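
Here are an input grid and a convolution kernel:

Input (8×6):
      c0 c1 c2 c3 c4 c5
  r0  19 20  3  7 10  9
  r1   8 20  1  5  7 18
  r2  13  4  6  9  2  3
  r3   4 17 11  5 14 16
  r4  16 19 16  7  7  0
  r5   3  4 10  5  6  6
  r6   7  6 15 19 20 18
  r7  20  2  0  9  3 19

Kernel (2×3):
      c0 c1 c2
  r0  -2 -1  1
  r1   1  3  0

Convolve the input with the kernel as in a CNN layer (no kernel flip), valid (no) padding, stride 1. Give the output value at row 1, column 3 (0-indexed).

16

The receptive field on the input at this output position is [5 7 18 / 9 2 3]. Elementwise product with the kernel and sum: 5·-2 + 7·-1 + 18·1 + 9·1 + 2·3.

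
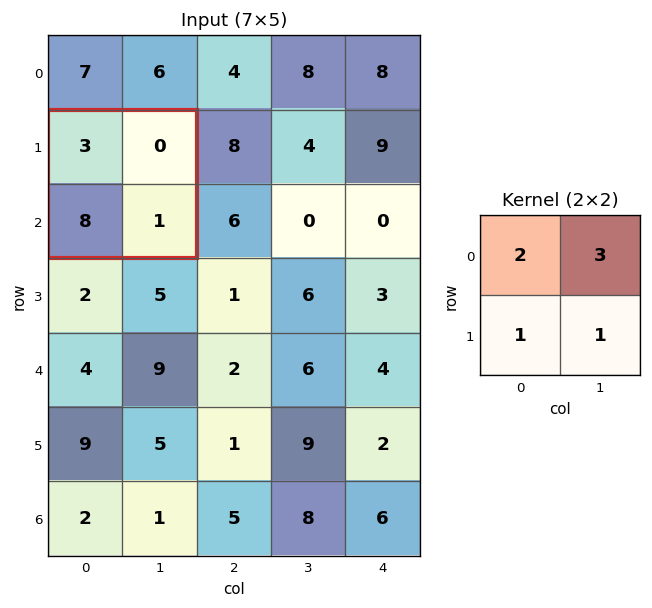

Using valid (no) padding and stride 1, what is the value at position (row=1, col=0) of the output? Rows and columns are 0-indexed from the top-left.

The receptive field on the input at this output position is [3 0 / 8 1]. Elementwise product with the kernel and sum: 3·2 + 0·3 + 8·1 + 1·1.

15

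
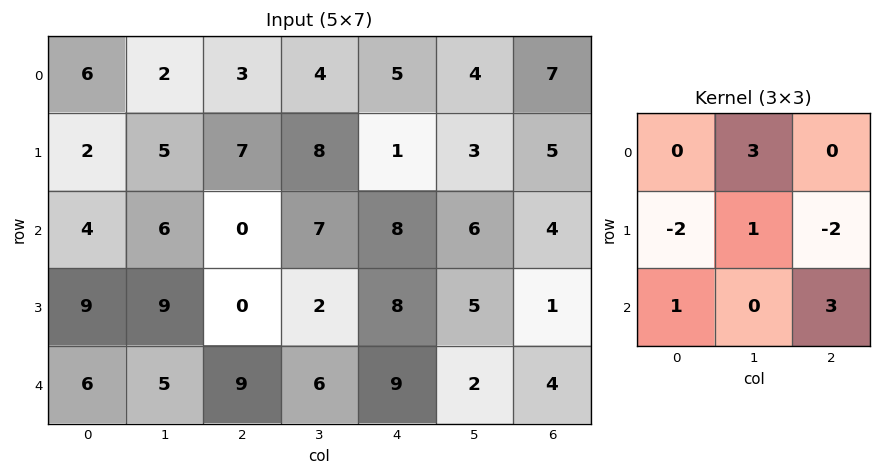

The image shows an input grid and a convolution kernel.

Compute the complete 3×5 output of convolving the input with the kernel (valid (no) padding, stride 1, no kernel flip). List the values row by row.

-3 17 28 19 23
22 10 39 2 2
42 1 43 30 26

Output[0,0]: The receptive field on the input at this output position is [6 2 3 / 2 5 7 / 4 6 0]. Elementwise product with the kernel and sum: 2·3 + 2·-2 + 5·1 + 7·-2 + 4·1 + 0·3.
Output[0,1]: The receptive field on the input at this output position is [2 3 4 / 5 7 8 / 6 0 7]. Elementwise product with the kernel and sum: 3·3 + 5·-2 + 7·1 + 8·-2 + 6·1 + 7·3.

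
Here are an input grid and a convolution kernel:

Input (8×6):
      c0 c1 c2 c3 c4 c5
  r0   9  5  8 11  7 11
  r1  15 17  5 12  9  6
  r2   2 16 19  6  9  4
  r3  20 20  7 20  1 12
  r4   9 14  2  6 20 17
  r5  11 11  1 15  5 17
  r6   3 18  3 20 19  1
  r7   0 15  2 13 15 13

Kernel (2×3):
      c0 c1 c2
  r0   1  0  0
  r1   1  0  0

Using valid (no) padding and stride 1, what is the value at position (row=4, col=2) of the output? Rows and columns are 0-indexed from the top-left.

3

The receptive field on the input at this output position is [2 6 20 / 1 15 5]. Elementwise product with the kernel and sum: 2·1 + 1·1.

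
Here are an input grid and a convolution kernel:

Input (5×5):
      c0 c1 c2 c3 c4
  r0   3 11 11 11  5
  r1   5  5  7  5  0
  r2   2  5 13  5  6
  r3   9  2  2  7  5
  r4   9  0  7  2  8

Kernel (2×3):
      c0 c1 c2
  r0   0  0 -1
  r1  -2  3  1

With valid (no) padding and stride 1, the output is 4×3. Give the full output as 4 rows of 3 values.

1 5 -4
17 29 -5
-23 4 16
-13 16 -5

Output[0,0]: The receptive field on the input at this output position is [3 11 11 / 5 5 7]. Elementwise product with the kernel and sum: 11·-1 + 5·-2 + 5·3 + 7·1.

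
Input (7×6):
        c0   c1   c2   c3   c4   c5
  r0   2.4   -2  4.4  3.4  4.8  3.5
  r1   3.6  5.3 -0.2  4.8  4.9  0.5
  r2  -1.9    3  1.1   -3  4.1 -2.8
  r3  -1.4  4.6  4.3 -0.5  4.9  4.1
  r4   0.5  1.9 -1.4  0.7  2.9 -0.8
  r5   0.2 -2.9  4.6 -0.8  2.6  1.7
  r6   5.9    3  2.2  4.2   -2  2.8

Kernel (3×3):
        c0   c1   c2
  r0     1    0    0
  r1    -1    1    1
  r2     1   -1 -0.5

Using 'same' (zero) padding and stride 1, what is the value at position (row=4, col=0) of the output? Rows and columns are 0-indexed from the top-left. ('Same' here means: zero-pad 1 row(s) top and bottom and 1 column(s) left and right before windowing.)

The receptive field on the zero-padded input at this output position is [0 -1.4 4.6 / 0 0.5 1.9 / 0 0.2 -2.9]. Elementwise product with the kernel and sum: 0·1 + 0·-1 + 0.5·1 + 1.9·1 + 0·1 + 0.2·-1 + -2.9·-0.5.

3.65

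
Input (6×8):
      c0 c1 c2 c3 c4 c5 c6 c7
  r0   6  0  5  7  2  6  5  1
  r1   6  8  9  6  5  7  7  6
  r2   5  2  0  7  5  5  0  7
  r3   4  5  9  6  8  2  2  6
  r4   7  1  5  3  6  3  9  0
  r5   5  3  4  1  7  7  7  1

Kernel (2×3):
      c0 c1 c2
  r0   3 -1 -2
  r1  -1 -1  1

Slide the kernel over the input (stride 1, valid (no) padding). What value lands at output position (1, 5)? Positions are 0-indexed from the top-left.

The receptive field on the input at this output position is [7 7 6 / 5 0 7]. Elementwise product with the kernel and sum: 7·3 + 7·-1 + 6·-2 + 5·-1 + 0·-1 + 7·1.

4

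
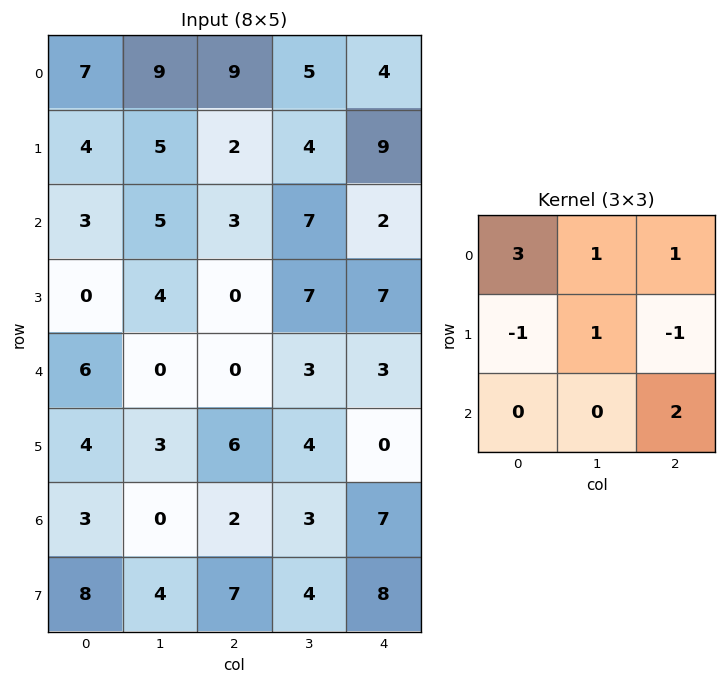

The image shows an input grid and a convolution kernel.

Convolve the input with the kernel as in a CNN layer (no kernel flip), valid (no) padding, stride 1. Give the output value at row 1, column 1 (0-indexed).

The receptive field on the input at this output position is [5 2 4 / 5 3 7 / 4 0 7]. Elementwise product with the kernel and sum: 5·3 + 2·1 + 4·1 + 5·-1 + 3·1 + 7·-1 + 7·2.

26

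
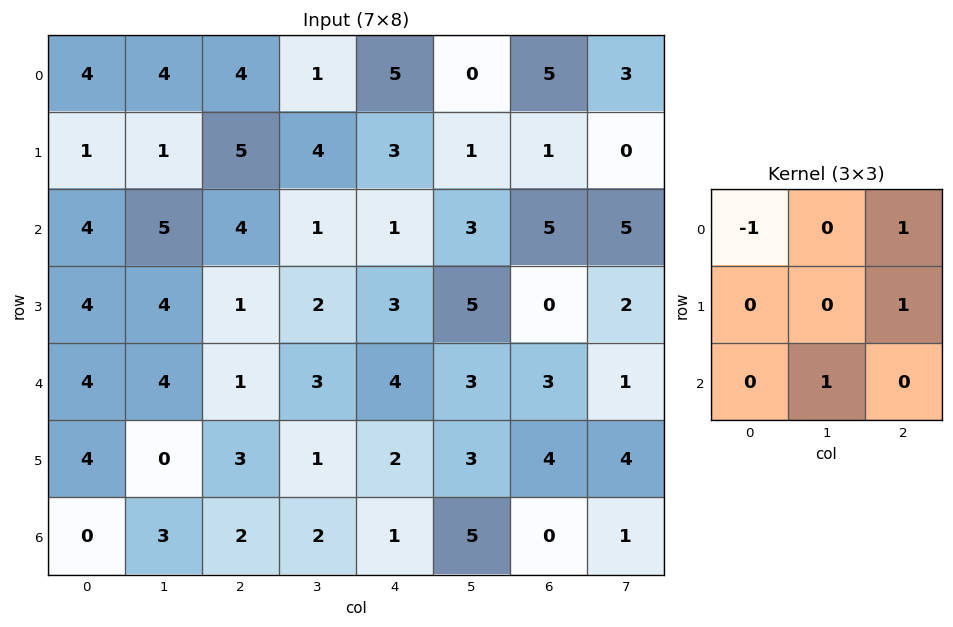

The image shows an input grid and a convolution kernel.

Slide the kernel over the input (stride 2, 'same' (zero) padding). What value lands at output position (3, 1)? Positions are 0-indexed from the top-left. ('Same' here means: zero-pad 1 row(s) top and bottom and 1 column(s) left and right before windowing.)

3

The receptive field on the zero-padded input at this output position is [0 3 1 / 3 2 2 / 0 0 0]. Elementwise product with the kernel and sum: 0·-1 + 1·1 + 2·1 + 0·1.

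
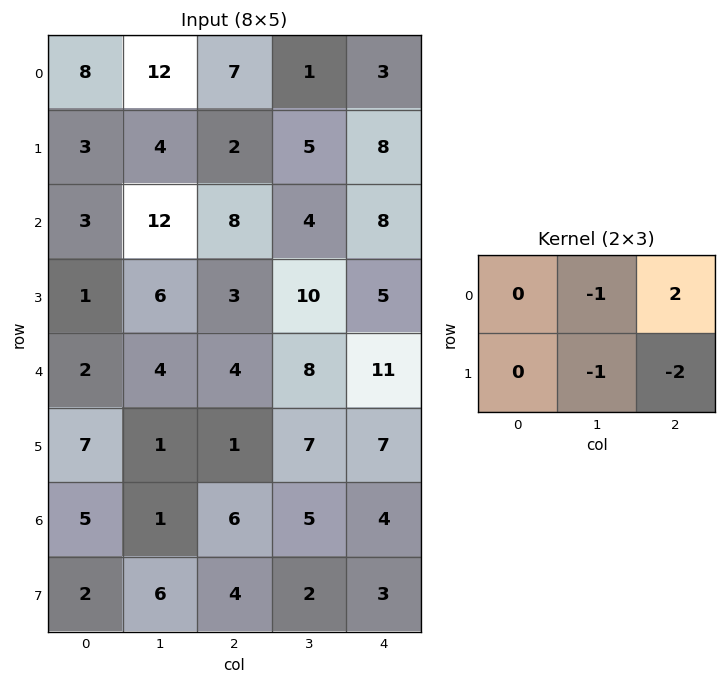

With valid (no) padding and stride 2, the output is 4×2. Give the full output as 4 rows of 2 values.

-6 -16
-8 -8
1 -7
-3 -5

Output[0,0]: The receptive field on the input at this output position is [8 12 7 / 3 4 2]. Elementwise product with the kernel and sum: 12·-1 + 7·2 + 4·-1 + 2·-2.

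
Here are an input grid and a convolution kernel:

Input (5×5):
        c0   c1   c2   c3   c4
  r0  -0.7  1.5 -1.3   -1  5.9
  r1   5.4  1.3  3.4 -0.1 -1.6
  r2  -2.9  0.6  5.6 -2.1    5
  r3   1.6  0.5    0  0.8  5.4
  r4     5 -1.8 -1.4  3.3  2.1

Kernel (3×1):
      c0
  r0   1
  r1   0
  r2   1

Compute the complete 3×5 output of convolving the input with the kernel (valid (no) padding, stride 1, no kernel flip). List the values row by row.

Output[0,0]: The receptive field on the input at this output position is [-0.7 / 5.4 / -2.9]. Elementwise product with the kernel and sum: -0.7·1 + -2.9·1.

-3.6 2.1 4.3 -3.1 10.9
7 1.8 3.4 0.7 3.8
2.1 -1.2 4.2 1.2 7.1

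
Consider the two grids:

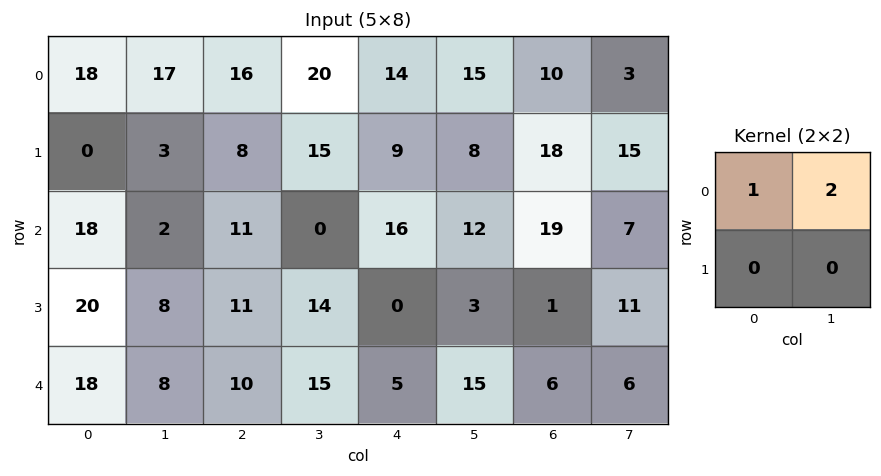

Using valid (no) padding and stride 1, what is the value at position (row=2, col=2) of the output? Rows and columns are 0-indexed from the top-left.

11

The receptive field on the input at this output position is [11 0 / 11 14]. Elementwise product with the kernel and sum: 11·1 + 0·2.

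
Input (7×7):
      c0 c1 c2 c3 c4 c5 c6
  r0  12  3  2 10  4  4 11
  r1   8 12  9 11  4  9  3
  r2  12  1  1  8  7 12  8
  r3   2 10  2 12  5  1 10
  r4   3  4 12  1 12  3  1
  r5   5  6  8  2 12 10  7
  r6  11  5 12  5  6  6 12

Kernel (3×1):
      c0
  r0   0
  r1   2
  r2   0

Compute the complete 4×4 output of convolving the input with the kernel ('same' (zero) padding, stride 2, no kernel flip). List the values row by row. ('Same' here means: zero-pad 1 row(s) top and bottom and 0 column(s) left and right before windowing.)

24 4 8 22
24 2 14 16
6 24 24 2
22 24 12 24

Output[0,0]: The receptive field on the zero-padded input at this output position is [0 / 12 / 8]. Elementwise product with the kernel and sum: 12·2.
Output[0,1]: The receptive field on the zero-padded input at this output position is [0 / 2 / 9]. Elementwise product with the kernel and sum: 2·2.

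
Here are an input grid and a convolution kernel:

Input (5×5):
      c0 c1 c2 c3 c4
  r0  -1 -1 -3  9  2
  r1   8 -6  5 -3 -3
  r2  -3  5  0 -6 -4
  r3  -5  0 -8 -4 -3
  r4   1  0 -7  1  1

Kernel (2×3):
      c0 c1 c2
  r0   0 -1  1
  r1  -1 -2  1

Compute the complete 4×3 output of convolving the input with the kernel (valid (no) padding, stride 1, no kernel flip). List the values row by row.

7 5 -9
4 -19 8
-8 6 15
-16 19 7

Output[0,0]: The receptive field on the input at this output position is [-1 -1 -3 / 8 -6 5]. Elementwise product with the kernel and sum: -1·-1 + -3·1 + 8·-1 + -6·-2 + 5·1.
Output[0,1]: The receptive field on the input at this output position is [-1 -3 9 / -6 5 -3]. Elementwise product with the kernel and sum: -3·-1 + 9·1 + -6·-1 + 5·-2 + -3·1.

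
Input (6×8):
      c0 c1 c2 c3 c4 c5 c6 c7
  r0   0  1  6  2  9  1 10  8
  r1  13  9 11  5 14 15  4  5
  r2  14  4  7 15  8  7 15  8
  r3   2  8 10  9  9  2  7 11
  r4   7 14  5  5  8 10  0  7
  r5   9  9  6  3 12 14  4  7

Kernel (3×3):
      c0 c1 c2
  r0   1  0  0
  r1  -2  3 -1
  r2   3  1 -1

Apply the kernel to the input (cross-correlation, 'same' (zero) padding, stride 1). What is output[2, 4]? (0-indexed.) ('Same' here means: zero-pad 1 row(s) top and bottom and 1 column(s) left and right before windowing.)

The receptive field on the zero-padded input at this output position is [5 14 15 / 15 8 7 / 9 9 2]. Elementwise product with the kernel and sum: 5·1 + 15·-2 + 8·3 + 7·-1 + 9·3 + 9·1 + 2·-1.

26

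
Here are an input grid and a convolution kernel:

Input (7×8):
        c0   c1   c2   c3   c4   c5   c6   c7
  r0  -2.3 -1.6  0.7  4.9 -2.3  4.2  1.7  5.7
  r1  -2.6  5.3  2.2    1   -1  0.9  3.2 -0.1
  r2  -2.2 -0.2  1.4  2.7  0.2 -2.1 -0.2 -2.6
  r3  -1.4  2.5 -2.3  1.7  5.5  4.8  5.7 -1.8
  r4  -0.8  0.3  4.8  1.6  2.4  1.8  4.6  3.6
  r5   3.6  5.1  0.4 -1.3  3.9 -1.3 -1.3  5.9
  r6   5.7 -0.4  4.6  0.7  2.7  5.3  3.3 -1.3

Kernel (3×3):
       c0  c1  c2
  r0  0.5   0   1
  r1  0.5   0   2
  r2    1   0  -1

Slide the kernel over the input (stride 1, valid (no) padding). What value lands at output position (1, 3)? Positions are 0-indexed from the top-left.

The receptive field on the input at this output position is [1 -1 0.9 / 2.7 0.2 -2.1 / 1.7 5.5 4.8]. Elementwise product with the kernel and sum: 1·0.5 + 0.9·1 + 2.7·0.5 + -2.1·2 + 1.7·1 + 4.8·-1.

-4.55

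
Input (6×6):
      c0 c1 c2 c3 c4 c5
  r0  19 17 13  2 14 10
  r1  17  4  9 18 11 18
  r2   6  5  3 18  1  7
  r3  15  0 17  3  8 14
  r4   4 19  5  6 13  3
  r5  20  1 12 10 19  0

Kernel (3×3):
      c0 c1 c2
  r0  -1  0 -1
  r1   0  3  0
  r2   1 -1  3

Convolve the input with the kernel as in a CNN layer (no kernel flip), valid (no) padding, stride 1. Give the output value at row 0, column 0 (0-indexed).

-10

The receptive field on the input at this output position is [19 17 13 / 17 4 9 / 6 5 3]. Elementwise product with the kernel and sum: 19·-1 + 13·-1 + 4·3 + 6·1 + 5·-1 + 3·3.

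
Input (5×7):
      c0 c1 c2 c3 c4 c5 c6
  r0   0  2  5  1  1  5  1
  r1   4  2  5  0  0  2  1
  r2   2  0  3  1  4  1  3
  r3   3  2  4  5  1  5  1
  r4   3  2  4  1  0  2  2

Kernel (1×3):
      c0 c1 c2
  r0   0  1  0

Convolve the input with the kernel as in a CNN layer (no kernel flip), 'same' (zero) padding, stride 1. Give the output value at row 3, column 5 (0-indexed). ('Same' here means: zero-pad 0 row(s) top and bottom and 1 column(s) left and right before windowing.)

The receptive field on the zero-padded input at this output position is [1 5 1]. Elementwise product with the kernel and sum: 5·1.

5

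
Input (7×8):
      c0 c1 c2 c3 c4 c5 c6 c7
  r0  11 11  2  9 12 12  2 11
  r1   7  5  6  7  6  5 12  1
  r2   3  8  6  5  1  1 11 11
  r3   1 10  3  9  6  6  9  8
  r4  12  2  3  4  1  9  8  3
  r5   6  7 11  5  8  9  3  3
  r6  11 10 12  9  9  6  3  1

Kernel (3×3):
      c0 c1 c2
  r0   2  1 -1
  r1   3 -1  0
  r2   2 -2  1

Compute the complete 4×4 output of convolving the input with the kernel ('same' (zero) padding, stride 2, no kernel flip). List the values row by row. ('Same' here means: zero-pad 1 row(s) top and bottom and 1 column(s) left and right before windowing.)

-20 36 22 21
7 50 41 15
-26 14 32 47
-12 38 27 33

Output[0,0]: The receptive field on the zero-padded input at this output position is [0 0 0 / 0 11 11 / 0 7 5]. Elementwise product with the kernel and sum: 0·2 + 0·1 + 0·-1 + 0·3 + 11·-1 + 0·2 + 7·-2 + 5·1.
Output[0,1]: The receptive field on the zero-padded input at this output position is [0 0 0 / 11 2 9 / 5 6 7]. Elementwise product with the kernel and sum: 0·2 + 0·1 + 0·-1 + 11·3 + 2·-1 + 5·2 + 6·-2 + 7·1.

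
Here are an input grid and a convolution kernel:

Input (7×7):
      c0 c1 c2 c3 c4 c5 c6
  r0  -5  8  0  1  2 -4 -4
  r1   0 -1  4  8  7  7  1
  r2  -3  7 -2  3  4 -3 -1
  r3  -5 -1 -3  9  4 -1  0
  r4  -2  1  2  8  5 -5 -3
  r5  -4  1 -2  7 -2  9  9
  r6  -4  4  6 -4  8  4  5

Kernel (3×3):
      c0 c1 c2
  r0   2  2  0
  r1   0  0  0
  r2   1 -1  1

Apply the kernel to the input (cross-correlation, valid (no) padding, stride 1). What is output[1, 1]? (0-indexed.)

17

The receptive field on the input at this output position is [-1 4 8 / 7 -2 3 / -1 -3 9]. Elementwise product with the kernel and sum: -1·2 + 4·2 + -1·1 + -3·-1 + 9·1.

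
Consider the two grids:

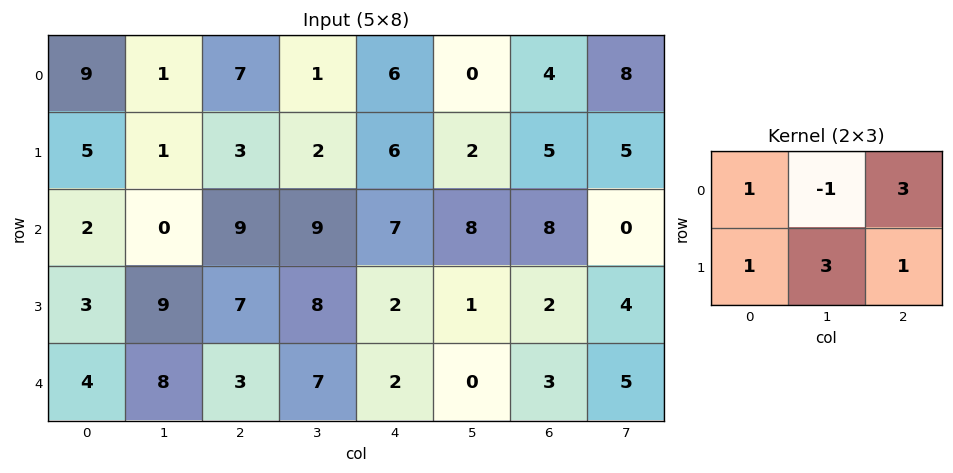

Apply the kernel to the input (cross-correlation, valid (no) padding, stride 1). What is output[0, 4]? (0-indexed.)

The receptive field on the input at this output position is [6 0 4 / 6 2 5]. Elementwise product with the kernel and sum: 6·1 + 0·-1 + 4·3 + 6·1 + 2·3 + 5·1.

35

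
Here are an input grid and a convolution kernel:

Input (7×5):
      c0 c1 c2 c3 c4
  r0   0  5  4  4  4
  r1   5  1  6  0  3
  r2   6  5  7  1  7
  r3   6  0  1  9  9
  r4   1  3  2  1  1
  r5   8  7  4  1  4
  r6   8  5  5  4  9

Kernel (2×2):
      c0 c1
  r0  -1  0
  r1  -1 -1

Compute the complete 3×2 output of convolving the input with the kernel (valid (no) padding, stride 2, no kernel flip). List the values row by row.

-6 -10
-12 -17
-16 -7

Output[0,0]: The receptive field on the input at this output position is [0 5 / 5 1]. Elementwise product with the kernel and sum: 0·-1 + 5·-1 + 1·-1.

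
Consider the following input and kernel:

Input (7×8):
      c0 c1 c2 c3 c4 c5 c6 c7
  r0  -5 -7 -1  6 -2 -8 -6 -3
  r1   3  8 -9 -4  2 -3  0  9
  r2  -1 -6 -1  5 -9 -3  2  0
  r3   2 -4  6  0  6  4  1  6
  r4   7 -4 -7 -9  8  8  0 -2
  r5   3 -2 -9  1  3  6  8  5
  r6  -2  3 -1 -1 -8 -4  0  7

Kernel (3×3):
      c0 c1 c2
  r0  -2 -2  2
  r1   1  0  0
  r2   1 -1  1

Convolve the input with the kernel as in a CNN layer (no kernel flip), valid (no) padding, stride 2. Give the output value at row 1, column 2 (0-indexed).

34

The receptive field on the input at this output position is [-9 -3 2 / 6 4 1 / 8 8 0]. Elementwise product with the kernel and sum: -9·-2 + -3·-2 + 2·2 + 6·1 + 8·1 + 8·-1 + 0·1.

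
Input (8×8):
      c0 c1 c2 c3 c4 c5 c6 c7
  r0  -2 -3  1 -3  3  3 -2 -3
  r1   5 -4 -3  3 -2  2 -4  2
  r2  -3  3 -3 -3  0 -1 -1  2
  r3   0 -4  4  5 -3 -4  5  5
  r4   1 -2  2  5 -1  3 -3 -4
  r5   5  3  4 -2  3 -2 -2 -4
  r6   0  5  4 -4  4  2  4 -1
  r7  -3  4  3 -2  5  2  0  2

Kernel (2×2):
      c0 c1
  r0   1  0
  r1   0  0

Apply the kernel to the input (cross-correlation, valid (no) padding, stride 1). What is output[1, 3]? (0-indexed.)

The receptive field on the input at this output position is [3 -2 / -3 0]. Elementwise product with the kernel and sum: 3·1.

3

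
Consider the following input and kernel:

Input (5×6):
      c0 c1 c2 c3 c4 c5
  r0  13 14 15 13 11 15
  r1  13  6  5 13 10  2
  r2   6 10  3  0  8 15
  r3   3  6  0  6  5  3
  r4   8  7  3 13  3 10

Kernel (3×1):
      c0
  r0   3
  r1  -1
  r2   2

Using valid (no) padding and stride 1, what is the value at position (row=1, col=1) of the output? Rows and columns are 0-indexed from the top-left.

20

The receptive field on the input at this output position is [6 / 10 / 6]. Elementwise product with the kernel and sum: 6·3 + 10·-1 + 6·2.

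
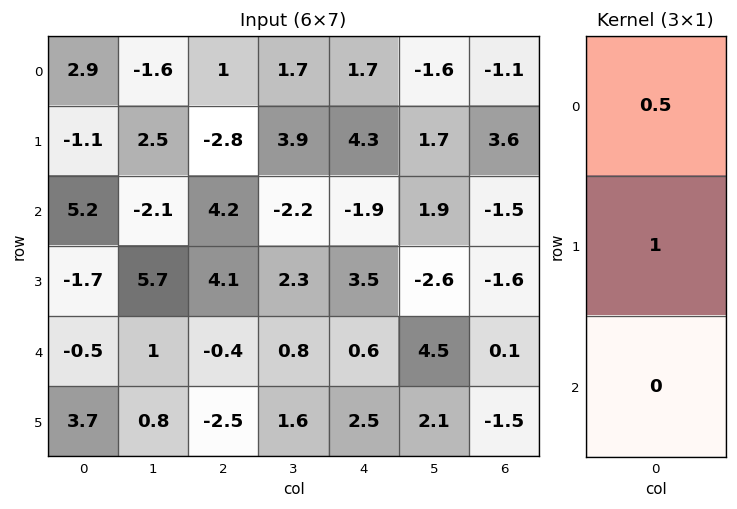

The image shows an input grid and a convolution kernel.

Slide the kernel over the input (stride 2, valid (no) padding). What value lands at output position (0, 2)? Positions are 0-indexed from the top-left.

The receptive field on the input at this output position is [1.7 / 4.3 / -1.9]. Elementwise product with the kernel and sum: 1.7·0.5 + 4.3·1.

5.15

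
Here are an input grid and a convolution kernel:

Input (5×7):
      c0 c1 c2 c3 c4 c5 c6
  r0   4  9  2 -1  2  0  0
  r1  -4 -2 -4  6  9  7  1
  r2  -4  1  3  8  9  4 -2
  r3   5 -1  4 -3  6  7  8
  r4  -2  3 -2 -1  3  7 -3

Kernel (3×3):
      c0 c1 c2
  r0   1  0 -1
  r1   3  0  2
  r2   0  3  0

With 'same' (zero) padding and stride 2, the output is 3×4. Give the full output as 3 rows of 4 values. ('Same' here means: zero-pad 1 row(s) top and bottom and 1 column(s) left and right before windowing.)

Output[0,0]: The receptive field on the zero-padded input at this output position is [0 0 0 / 0 4 9 / 0 -4 -2]. Elementwise product with the kernel and sum: 0·1 + 0·-1 + 0·3 + 9·2 + -4·3.

6 13 24 3
19 23 49 43
7 9 1 28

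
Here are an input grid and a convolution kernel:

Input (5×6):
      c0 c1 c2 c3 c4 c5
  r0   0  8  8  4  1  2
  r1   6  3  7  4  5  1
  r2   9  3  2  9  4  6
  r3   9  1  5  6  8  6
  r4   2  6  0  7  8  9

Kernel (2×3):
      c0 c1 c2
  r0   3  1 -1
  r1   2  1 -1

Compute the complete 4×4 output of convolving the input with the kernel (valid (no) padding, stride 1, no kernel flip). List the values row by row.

8 37 40 23
33 11 29 32
42 3 19 39
33 7 12 33

Output[0,0]: The receptive field on the input at this output position is [0 8 8 / 6 3 7]. Elementwise product with the kernel and sum: 0·3 + 8·1 + 8·-1 + 6·2 + 3·1 + 7·-1.
Output[0,1]: The receptive field on the input at this output position is [8 8 4 / 3 7 4]. Elementwise product with the kernel and sum: 8·3 + 8·1 + 4·-1 + 3·2 + 7·1 + 4·-1.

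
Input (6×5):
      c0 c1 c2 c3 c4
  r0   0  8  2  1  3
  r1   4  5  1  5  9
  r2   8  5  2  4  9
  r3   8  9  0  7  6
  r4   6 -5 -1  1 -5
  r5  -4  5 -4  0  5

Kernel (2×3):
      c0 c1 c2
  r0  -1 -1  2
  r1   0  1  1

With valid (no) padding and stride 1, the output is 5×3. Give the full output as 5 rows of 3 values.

Output[0,0]: The receptive field on the input at this output position is [0 8 2 / 4 5 1]. Elementwise product with the kernel and sum: 0·-1 + 8·-1 + 2·2 + 5·1 + 1·1.

2 -2 17
0 10 25
0 8 25
-23 5 1
-2 4 -5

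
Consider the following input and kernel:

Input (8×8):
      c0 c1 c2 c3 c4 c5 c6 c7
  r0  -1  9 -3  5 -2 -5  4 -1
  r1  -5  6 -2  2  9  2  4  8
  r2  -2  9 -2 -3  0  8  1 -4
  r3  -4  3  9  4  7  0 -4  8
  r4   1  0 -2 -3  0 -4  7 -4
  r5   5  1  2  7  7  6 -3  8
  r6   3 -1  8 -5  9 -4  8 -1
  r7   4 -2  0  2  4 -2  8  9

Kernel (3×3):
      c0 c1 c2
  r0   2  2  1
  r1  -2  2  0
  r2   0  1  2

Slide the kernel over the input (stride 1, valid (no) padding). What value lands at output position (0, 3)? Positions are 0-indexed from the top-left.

The receptive field on the input at this output position is [5 -2 -5 / 2 9 2 / -3 0 8]. Elementwise product with the kernel and sum: 5·2 + -2·2 + -5·1 + 2·-2 + 9·2 + 0·1 + 8·2.

31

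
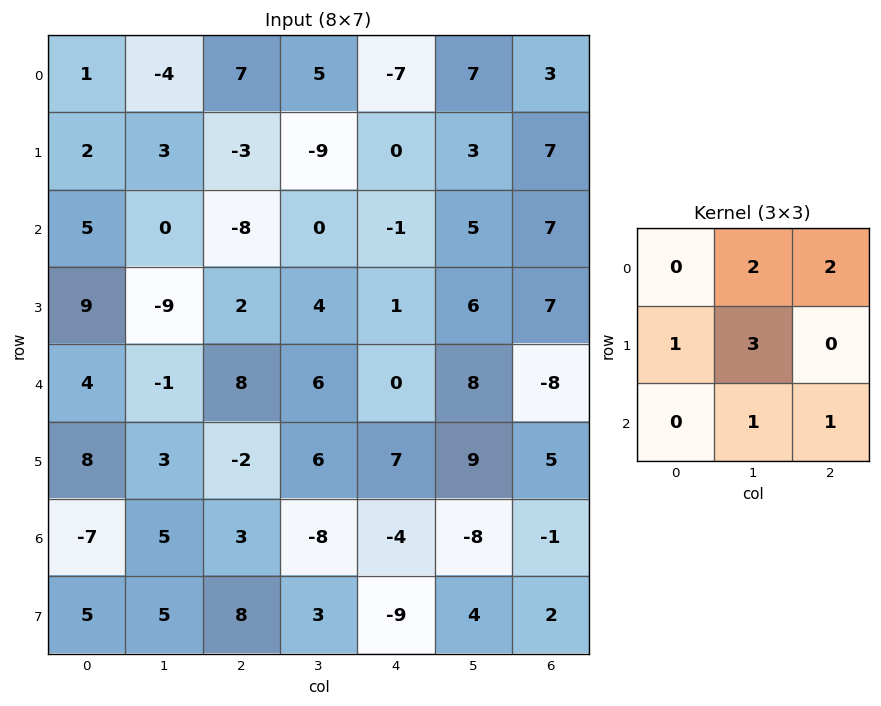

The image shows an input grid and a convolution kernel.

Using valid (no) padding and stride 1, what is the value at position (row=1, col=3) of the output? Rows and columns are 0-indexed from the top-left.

10

The receptive field on the input at this output position is [-9 0 3 / 0 -1 5 / 4 1 6]. Elementwise product with the kernel and sum: 0·2 + 3·2 + 0·1 + -1·3 + 1·1 + 6·1.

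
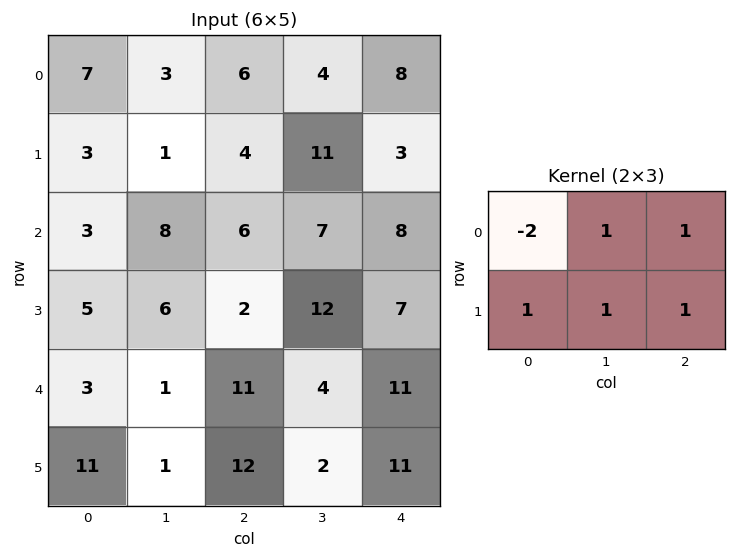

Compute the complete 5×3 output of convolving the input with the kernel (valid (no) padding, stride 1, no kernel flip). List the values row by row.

Output[0,0]: The receptive field on the input at this output position is [7 3 6 / 3 1 4]. Elementwise product with the kernel and sum: 7·-2 + 3·1 + 6·1 + 3·1 + 1·1 + 4·1.
Output[0,1]: The receptive field on the input at this output position is [3 6 4 / 1 4 11]. Elementwise product with the kernel and sum: 3·-2 + 6·1 + 4·1 + 1·1 + 4·1 + 11·1.

3 20 18
16 34 27
21 17 24
13 18 41
30 28 18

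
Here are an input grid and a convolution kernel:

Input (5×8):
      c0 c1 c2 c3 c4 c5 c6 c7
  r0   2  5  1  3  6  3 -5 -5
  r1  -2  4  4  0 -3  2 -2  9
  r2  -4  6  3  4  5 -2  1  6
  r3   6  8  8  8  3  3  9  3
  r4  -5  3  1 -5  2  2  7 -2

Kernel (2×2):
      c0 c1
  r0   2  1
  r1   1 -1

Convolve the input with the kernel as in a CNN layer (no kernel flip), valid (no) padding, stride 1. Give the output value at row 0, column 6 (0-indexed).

-26

The receptive field on the input at this output position is [-5 -5 / -2 9]. Elementwise product with the kernel and sum: -5·2 + -5·1 + -2·1 + 9·-1.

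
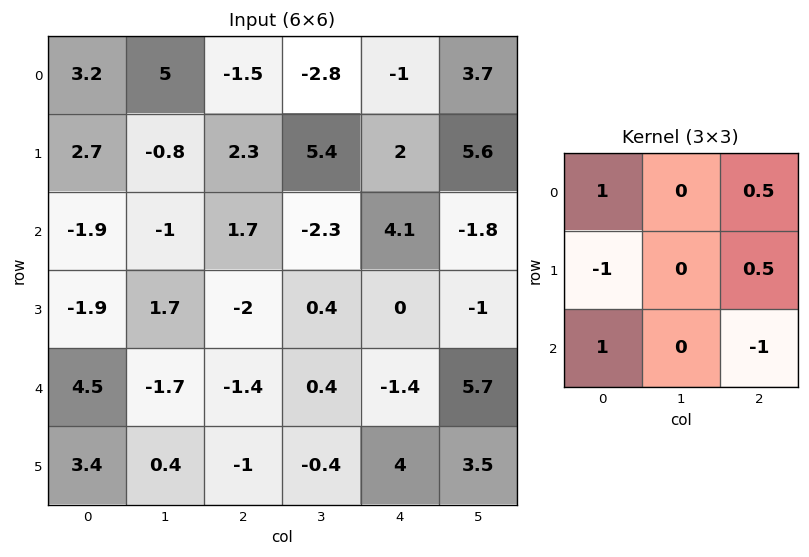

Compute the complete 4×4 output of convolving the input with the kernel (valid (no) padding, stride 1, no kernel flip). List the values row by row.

Output[0,0]: The receptive field on the input at this output position is [3.2 5 -1.5 / 2.7 -0.8 2.3 / -1.9 -1 1.7]. Elementwise product with the kernel and sum: 3.2·1 + -1.5·0.5 + 2.7·-1 + 2.3·0.5 + -1.9·1 + 1.7·-1.
Output[0,1]: The receptive field on the input at this output position is [5 -1.5 -2.8 / -0.8 2.3 5.4 / -1 1.7 -2.3]. Elementwise product with the kernel and sum: 5·1 + -2.8·0.5 + -0.8·-1 + 5.4·0.5 + -1·1 + -2.3·-1.

-2.7 8.4 -5.7 -4.05
6.7 3.05 1.65 11
5.75 -5.75 5.75 -9.4
-3.7 4.6 -6.3 -1.55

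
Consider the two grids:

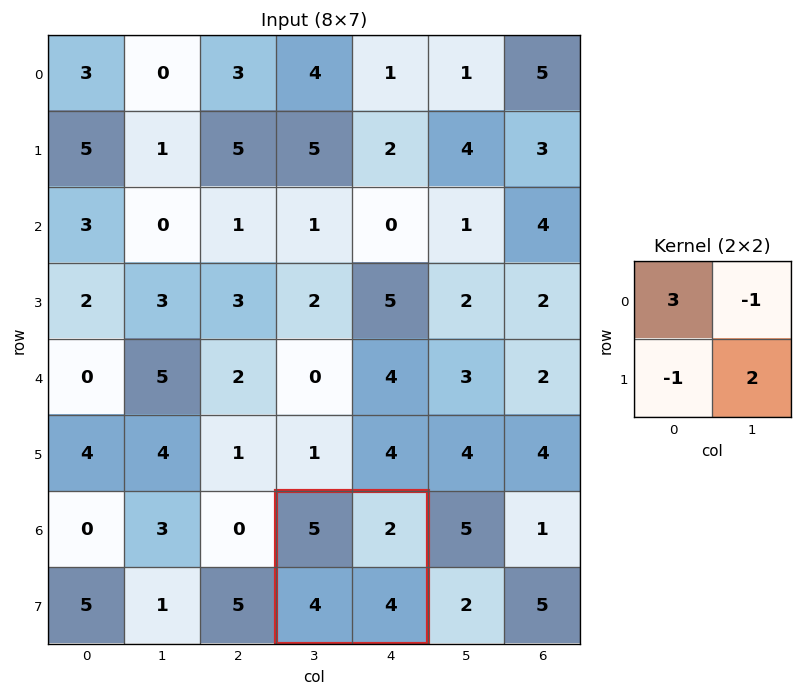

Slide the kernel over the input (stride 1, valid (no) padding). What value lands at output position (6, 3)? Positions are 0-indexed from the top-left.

17

The receptive field on the input at this output position is [5 2 / 4 4]. Elementwise product with the kernel and sum: 5·3 + 2·-1 + 4·-1 + 4·2.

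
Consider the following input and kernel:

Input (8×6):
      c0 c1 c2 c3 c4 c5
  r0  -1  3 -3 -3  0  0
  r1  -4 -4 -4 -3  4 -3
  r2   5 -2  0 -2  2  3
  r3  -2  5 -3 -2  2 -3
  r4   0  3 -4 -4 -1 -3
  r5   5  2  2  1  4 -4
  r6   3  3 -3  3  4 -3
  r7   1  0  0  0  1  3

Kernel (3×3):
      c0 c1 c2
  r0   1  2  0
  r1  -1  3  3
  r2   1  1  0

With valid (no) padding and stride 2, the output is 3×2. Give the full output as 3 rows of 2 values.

Output[0,0]: The receptive field on the input at this output position is [-1 3 -3 / -4 -4 -4 / 5 -2 0]. Elementwise product with the kernel and sum: -1·1 + 3·2 + -4·-1 + -4·3 + -4·3 + 5·1 + -2·1.

-12 -4
12 -9
19 1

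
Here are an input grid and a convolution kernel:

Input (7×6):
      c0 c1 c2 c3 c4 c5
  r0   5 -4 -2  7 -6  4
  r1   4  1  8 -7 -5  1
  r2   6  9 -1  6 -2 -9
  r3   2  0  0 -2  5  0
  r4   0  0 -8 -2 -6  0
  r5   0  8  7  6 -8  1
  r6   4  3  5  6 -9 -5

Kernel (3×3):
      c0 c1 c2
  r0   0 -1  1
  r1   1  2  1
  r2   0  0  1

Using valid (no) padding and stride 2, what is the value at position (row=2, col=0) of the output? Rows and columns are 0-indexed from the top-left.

The receptive field on the input at this output position is [0 0 -8 / 0 8 7 / 4 3 5]. Elementwise product with the kernel and sum: 0·-1 + -8·1 + 0·1 + 8·2 + 7·1 + 5·1.

20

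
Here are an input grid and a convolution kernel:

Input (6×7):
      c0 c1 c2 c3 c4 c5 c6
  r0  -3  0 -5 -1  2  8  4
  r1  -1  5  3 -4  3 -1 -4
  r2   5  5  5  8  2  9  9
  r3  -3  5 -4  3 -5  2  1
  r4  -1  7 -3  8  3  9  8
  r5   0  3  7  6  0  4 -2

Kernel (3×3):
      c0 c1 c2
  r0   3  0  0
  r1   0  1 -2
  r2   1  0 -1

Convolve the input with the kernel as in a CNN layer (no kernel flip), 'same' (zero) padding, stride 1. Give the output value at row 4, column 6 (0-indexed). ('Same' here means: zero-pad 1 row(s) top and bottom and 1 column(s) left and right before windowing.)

18

The receptive field on the zero-padded input at this output position is [2 1 0 / 9 8 0 / 4 -2 0]. Elementwise product with the kernel and sum: 2·3 + 8·1 + 0·-2 + 4·1 + 0·-1.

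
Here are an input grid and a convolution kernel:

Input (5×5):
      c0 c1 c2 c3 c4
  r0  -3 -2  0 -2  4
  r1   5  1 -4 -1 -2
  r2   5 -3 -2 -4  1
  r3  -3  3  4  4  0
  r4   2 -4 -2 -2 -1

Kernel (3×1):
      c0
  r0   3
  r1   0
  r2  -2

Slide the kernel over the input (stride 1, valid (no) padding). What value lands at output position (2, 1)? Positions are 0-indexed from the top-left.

-1

The receptive field on the input at this output position is [-3 / 3 / -4]. Elementwise product with the kernel and sum: -3·3 + -4·-2.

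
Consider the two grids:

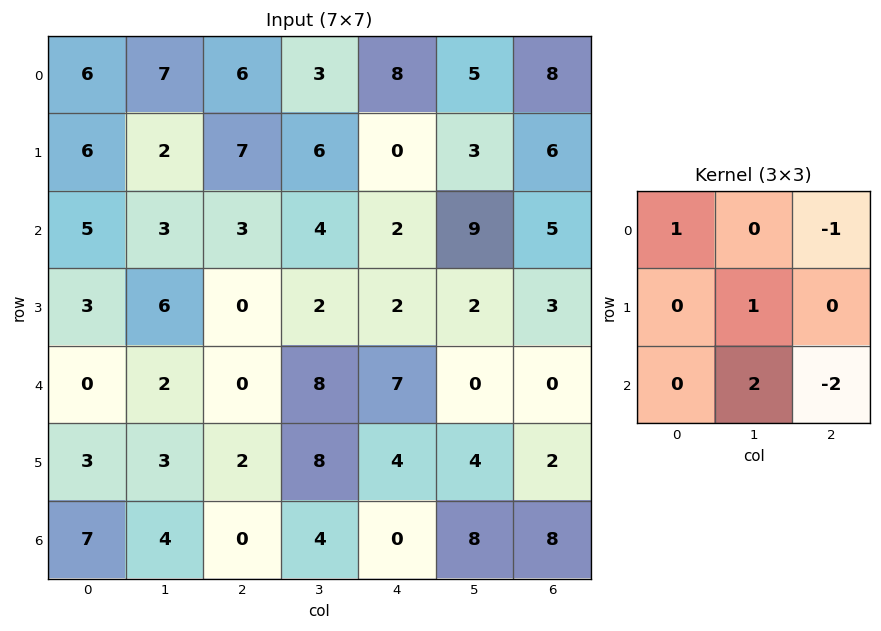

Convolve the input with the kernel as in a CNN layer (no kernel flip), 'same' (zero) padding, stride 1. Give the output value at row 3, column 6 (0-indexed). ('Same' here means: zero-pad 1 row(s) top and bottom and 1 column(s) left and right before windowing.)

12

The receptive field on the zero-padded input at this output position is [9 5 0 / 2 3 0 / 0 0 0]. Elementwise product with the kernel and sum: 9·1 + 0·-1 + 3·1 + 0·2 + 0·-2.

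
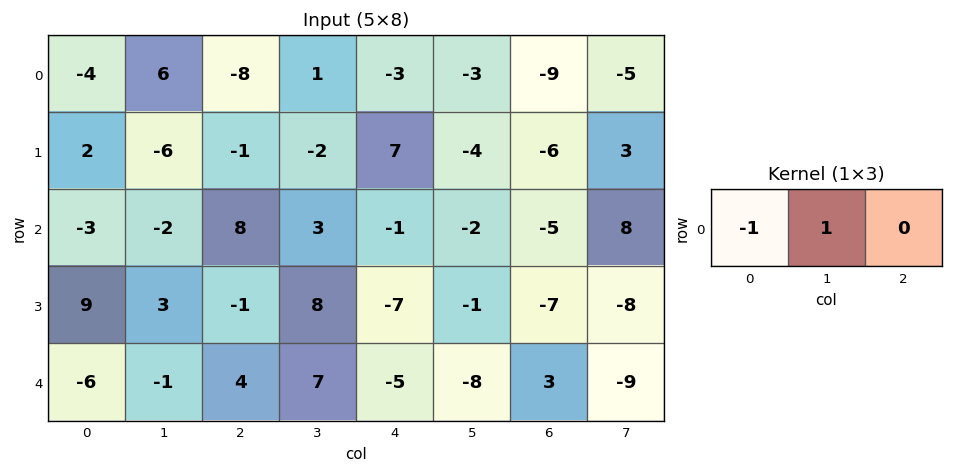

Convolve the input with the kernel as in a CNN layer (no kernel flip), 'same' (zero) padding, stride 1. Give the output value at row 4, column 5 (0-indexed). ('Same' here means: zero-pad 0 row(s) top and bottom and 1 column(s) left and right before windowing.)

-3

The receptive field on the zero-padded input at this output position is [-5 -8 3]. Elementwise product with the kernel and sum: -5·-1 + -8·1.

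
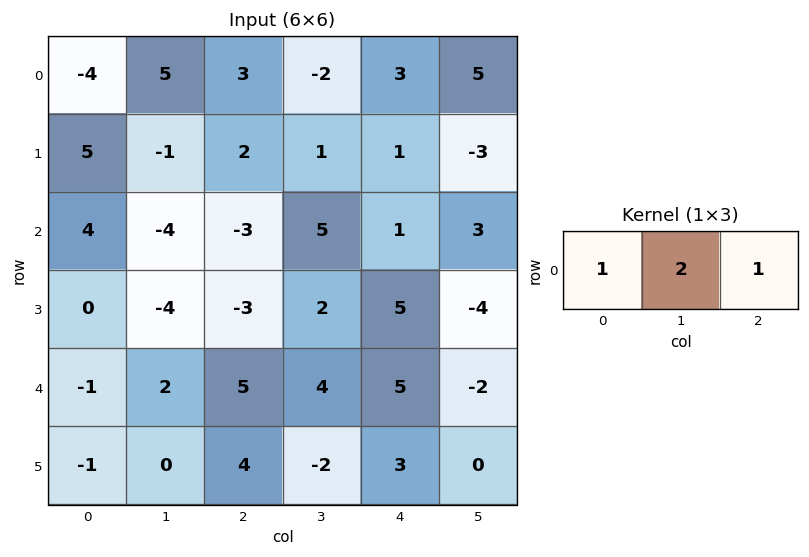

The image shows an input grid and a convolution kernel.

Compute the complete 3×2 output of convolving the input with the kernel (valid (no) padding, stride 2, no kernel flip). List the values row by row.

9 2
-7 8
8 18

Output[0,0]: The receptive field on the input at this output position is [-4 5 3]. Elementwise product with the kernel and sum: -4·1 + 5·2 + 3·1.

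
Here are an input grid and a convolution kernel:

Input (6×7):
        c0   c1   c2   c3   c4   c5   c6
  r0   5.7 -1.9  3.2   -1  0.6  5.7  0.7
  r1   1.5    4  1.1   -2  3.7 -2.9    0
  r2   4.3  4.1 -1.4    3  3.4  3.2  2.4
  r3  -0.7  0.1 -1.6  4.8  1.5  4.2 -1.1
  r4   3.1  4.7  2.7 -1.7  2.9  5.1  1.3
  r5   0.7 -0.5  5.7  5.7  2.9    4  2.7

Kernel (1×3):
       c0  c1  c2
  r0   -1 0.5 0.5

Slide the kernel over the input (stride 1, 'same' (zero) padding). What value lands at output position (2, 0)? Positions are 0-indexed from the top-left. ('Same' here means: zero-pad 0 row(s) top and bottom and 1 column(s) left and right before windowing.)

The receptive field on the zero-padded input at this output position is [0 4.3 4.1]. Elementwise product with the kernel and sum: 0·-1 + 4.3·0.5 + 4.1·0.5.

4.2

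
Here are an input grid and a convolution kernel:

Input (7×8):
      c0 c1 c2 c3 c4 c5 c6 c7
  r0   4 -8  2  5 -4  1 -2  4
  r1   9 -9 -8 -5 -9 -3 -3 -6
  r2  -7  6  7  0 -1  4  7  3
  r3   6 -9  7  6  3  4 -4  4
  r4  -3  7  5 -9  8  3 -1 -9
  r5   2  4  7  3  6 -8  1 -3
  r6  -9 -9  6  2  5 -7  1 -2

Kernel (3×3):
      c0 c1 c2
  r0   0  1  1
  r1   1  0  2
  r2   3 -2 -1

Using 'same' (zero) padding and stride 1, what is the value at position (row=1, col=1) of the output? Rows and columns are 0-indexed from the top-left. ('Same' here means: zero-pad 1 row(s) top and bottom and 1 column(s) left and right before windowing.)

The receptive field on the zero-padded input at this output position is [4 -8 2 / 9 -9 -8 / -7 6 7]. Elementwise product with the kernel and sum: -8·1 + 2·1 + 9·1 + -8·2 + -7·3 + 6·-2 + 7·-1.

-53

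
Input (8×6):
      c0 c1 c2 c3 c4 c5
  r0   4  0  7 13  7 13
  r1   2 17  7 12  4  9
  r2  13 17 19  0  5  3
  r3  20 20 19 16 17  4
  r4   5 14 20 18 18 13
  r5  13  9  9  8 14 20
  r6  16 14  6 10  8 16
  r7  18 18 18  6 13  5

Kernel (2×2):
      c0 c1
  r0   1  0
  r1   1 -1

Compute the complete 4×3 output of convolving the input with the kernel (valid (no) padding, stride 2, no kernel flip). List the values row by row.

-11 2 2
13 22 18
9 21 12
16 18 16

Output[0,0]: The receptive field on the input at this output position is [4 0 / 2 17]. Elementwise product with the kernel and sum: 4·1 + 2·1 + 17·-1.
Output[0,1]: The receptive field on the input at this output position is [7 13 / 7 12]. Elementwise product with the kernel and sum: 7·1 + 7·1 + 12·-1.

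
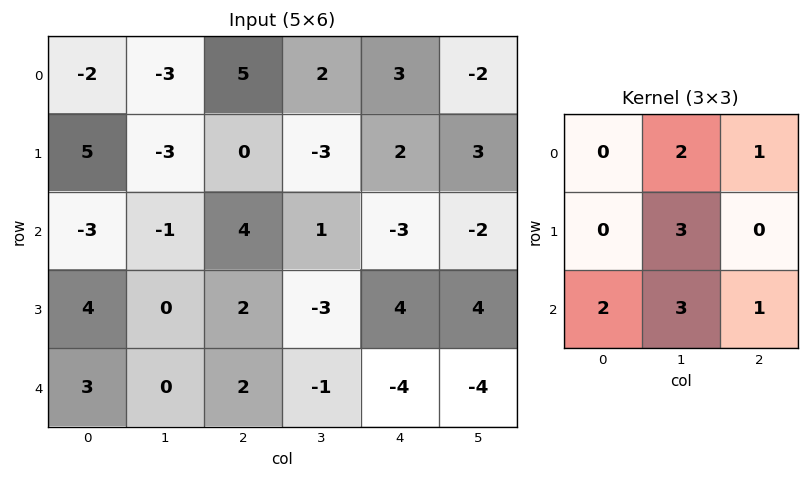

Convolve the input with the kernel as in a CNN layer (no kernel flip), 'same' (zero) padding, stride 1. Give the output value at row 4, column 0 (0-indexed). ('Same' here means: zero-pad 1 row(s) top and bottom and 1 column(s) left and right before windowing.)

17

The receptive field on the zero-padded input at this output position is [0 4 0 / 0 3 0 / 0 0 0]. Elementwise product with the kernel and sum: 4·2 + 0·1 + 3·3 + 0·2 + 0·3 + 0·1.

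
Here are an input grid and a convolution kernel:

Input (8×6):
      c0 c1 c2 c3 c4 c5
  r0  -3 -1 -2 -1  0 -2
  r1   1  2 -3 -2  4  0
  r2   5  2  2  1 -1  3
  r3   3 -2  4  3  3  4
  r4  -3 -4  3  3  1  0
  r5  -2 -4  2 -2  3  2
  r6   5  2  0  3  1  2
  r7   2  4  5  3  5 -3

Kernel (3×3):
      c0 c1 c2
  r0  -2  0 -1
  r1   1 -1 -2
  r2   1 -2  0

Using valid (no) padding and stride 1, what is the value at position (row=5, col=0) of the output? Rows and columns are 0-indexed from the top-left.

The receptive field on the input at this output position is [-2 -4 2 / 5 2 0 / 2 4 5]. Elementwise product with the kernel and sum: -2·-2 + 2·-1 + 5·1 + 2·-1 + 0·-2 + 2·1 + 4·-2.

-1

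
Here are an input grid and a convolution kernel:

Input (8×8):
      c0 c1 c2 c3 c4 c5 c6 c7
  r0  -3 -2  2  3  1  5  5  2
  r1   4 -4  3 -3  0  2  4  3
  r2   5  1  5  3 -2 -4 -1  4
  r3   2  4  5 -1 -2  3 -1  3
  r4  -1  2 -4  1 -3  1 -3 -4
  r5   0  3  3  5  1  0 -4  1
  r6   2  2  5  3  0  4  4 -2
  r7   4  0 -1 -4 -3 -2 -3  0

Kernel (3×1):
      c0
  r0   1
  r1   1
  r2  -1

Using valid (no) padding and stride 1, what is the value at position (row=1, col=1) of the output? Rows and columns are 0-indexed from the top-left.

The receptive field on the input at this output position is [-4 / 1 / 4]. Elementwise product with the kernel and sum: -4·1 + 1·1 + 4·-1.

-7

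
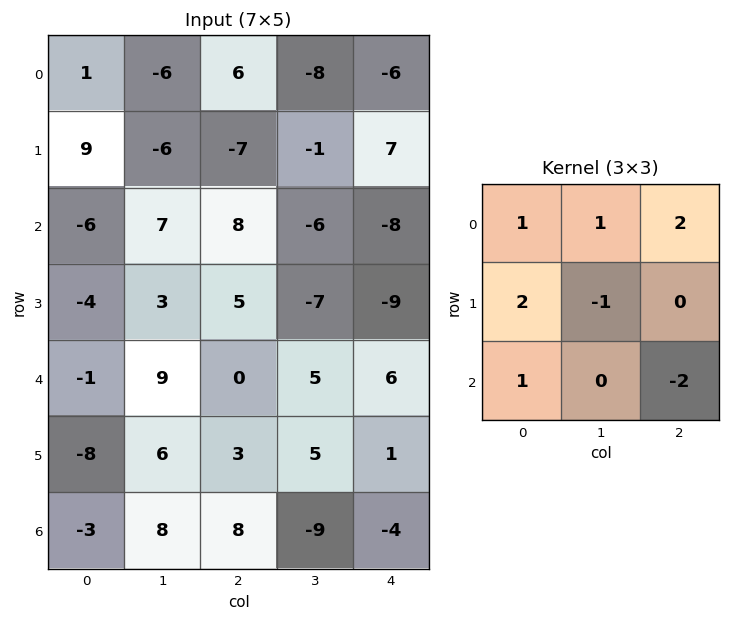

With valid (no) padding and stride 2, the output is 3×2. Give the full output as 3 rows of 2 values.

Output[0,0]: The receptive field on the input at this output position is [1 -6 6 / 9 -6 -7 / -6 7 8]. Elementwise product with the kernel and sum: 1·1 + -6·1 + 6·2 + 9·2 + -6·-1 + -6·1 + 8·-2.

9 -3
5 -9
-33 34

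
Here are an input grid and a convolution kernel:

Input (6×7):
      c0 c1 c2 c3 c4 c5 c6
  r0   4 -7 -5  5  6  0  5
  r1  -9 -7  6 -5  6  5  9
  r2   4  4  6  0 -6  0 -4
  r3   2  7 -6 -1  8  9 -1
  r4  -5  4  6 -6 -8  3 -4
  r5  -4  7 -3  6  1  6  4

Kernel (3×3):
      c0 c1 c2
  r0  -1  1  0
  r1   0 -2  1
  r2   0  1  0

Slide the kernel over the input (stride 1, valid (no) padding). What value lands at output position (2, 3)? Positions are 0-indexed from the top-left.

The receptive field on the input at this output position is [0 -6 0 / -1 8 9 / -6 -8 3]. Elementwise product with the kernel and sum: 0·-1 + -6·1 + 8·-2 + 9·1 + -8·1.

-21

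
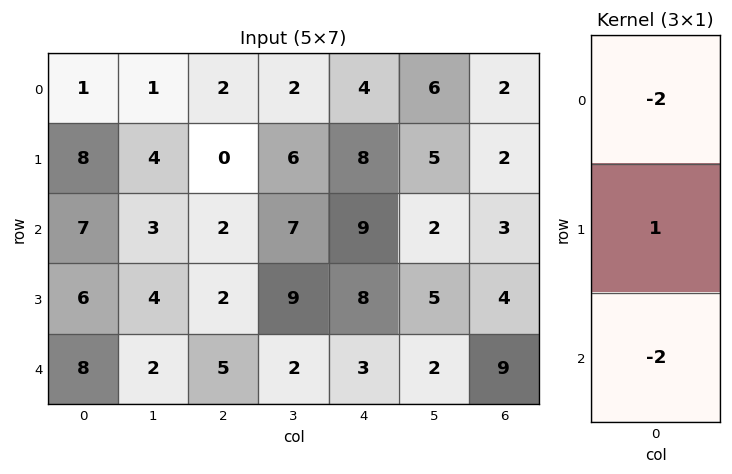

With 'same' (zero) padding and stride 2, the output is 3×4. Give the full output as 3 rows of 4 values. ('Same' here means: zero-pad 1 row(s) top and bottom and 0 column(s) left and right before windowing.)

-15 2 -12 -2
-21 -2 -23 -9
-4 1 -13 1

Output[0,0]: The receptive field on the zero-padded input at this output position is [0 / 1 / 8]. Elementwise product with the kernel and sum: 0·-2 + 1·1 + 8·-2.
Output[0,1]: The receptive field on the zero-padded input at this output position is [0 / 2 / 0]. Elementwise product with the kernel and sum: 0·-2 + 2·1 + 0·-2.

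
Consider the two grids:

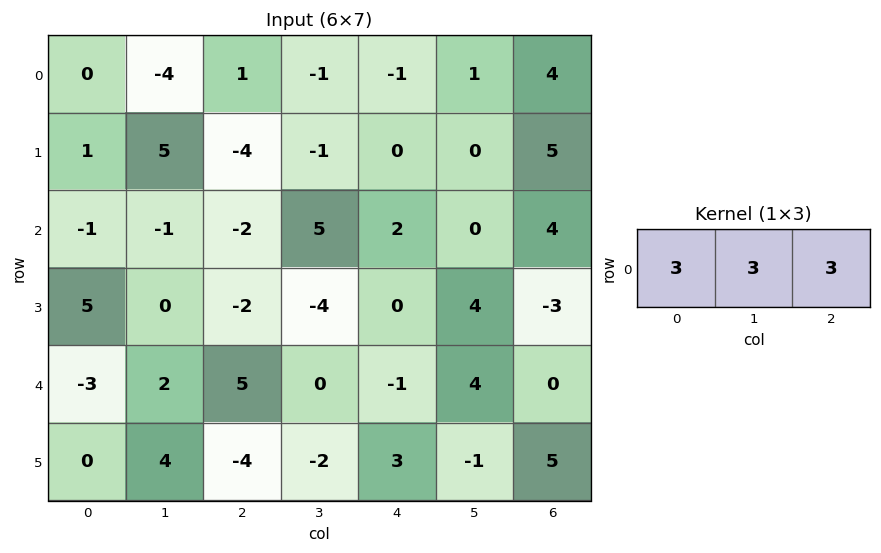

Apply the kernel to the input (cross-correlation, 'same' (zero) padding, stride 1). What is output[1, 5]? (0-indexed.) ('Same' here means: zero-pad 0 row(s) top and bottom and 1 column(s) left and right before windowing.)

The receptive field on the zero-padded input at this output position is [0 0 5]. Elementwise product with the kernel and sum: 0·3 + 0·3 + 5·3.

15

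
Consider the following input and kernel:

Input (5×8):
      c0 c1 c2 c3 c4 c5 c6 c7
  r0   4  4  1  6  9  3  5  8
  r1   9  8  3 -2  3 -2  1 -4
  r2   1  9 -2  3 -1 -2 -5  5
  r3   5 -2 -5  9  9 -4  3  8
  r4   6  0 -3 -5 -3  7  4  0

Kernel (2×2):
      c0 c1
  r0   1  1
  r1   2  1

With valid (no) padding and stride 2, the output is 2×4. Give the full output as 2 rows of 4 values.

34 11 16 11
18 0 11 14

Output[0,0]: The receptive field on the input at this output position is [4 4 / 9 8]. Elementwise product with the kernel and sum: 4·1 + 4·1 + 9·2 + 8·1.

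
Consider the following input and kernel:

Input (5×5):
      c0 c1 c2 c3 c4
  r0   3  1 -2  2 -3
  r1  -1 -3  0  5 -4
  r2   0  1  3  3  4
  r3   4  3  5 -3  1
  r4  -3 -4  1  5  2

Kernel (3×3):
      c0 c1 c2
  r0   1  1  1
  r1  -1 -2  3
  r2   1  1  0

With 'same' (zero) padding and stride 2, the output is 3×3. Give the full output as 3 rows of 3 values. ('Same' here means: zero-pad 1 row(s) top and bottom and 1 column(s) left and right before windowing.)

Output[0,0]: The receptive field on the zero-padded input at this output position is [0 0 0 / 0 3 1 / 0 -1 -3]. Elementwise product with the kernel and sum: 0·1 + 0·1 + 0·1 + 0·-1 + 3·-2 + 1·3 + 0·1 + -1·1.
Output[0,1]: The receptive field on the zero-padded input at this output position is [0 0 0 / 1 -2 2 / -3 0 5]. Elementwise product with the kernel and sum: 0·1 + 0·1 + 0·1 + 1·-1 + -2·-2 + 2·3 + -3·1 + 0·1.

-4 6 5
3 12 -12
1 22 -11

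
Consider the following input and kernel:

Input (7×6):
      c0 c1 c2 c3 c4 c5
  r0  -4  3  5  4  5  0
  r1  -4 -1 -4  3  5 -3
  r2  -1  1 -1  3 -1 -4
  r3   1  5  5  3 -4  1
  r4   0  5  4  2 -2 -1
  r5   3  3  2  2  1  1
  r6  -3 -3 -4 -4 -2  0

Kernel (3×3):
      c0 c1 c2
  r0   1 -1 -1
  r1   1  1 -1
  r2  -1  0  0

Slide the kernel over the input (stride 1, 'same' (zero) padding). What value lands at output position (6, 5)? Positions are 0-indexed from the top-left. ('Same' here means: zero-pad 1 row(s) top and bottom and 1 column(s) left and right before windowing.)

-2

The receptive field on the zero-padded input at this output position is [1 1 0 / -2 0 0 / 0 0 0]. Elementwise product with the kernel and sum: 1·1 + 1·-1 + 0·-1 + -2·1 + 0·1 + 0·-1 + 0·-1.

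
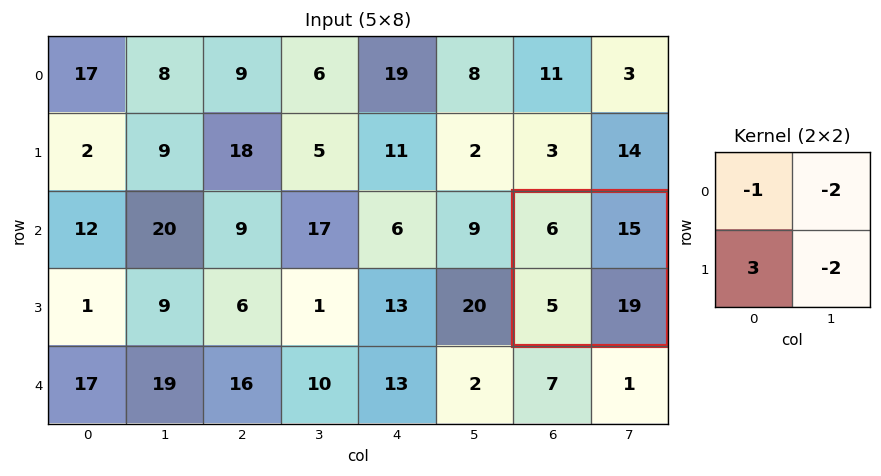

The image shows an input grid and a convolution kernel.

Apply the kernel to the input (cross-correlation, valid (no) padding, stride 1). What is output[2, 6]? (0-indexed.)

The receptive field on the input at this output position is [6 15 / 5 19]. Elementwise product with the kernel and sum: 6·-1 + 15·-2 + 5·3 + 19·-2.

-59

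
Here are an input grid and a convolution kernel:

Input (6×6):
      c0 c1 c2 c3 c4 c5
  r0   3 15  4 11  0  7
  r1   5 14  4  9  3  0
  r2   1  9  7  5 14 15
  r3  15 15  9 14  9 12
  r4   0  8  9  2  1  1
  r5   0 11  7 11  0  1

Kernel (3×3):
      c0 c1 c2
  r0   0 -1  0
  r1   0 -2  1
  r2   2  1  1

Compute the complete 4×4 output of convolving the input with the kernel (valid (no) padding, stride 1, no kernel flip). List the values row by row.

-21 27 7 33
29 40 36 33
-13 16 -3 -14
-4 15 8 13

Output[0,0]: The receptive field on the input at this output position is [3 15 4 / 5 14 4 / 1 9 7]. Elementwise product with the kernel and sum: 15·-1 + 14·-2 + 4·1 + 1·2 + 9·1 + 7·1.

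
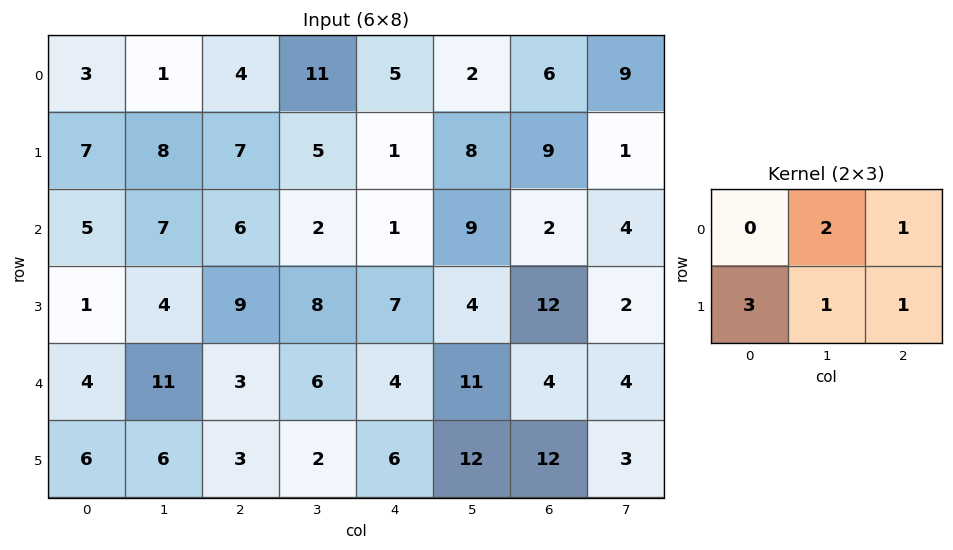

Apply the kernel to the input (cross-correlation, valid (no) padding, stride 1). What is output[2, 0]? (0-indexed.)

The receptive field on the input at this output position is [5 7 6 / 1 4 9]. Elementwise product with the kernel and sum: 7·2 + 6·1 + 1·3 + 4·1 + 9·1.

36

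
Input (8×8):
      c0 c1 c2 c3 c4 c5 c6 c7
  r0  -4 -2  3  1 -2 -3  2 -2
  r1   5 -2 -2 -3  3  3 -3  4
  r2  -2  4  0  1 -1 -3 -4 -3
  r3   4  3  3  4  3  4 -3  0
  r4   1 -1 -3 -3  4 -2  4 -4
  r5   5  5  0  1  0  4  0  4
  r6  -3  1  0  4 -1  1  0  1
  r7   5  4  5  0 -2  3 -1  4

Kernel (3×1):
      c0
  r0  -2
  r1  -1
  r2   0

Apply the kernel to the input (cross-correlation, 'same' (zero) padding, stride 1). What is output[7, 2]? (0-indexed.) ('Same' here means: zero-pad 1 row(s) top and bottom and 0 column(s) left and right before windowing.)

The receptive field on the zero-padded input at this output position is [0 / 5 / 0]. Elementwise product with the kernel and sum: 0·-2 + 5·-1.

-5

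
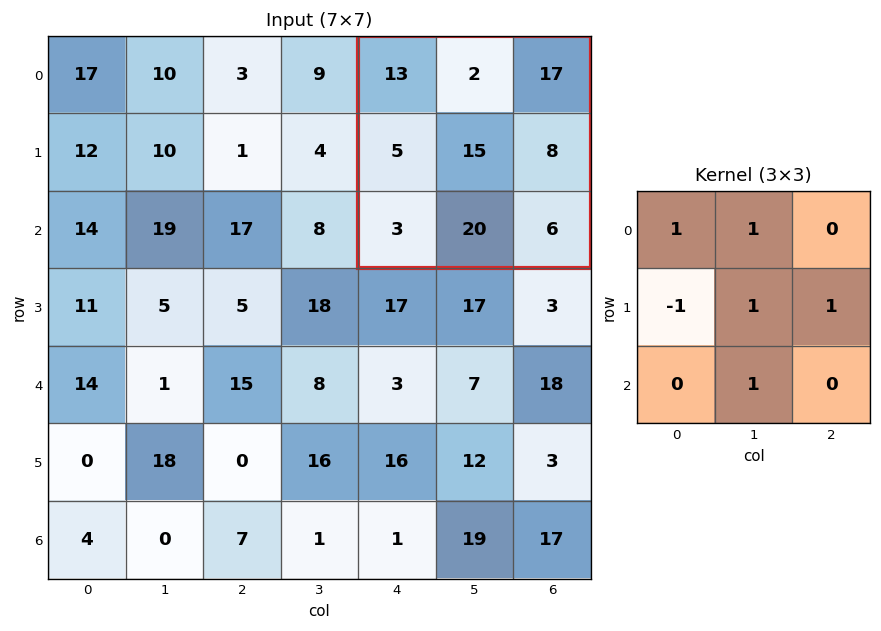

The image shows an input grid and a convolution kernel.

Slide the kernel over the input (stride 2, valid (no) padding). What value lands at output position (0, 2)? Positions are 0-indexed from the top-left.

The receptive field on the input at this output position is [13 2 17 / 5 15 8 / 3 20 6]. Elementwise product with the kernel and sum: 13·1 + 2·1 + 5·-1 + 15·1 + 8·1 + 20·1.

53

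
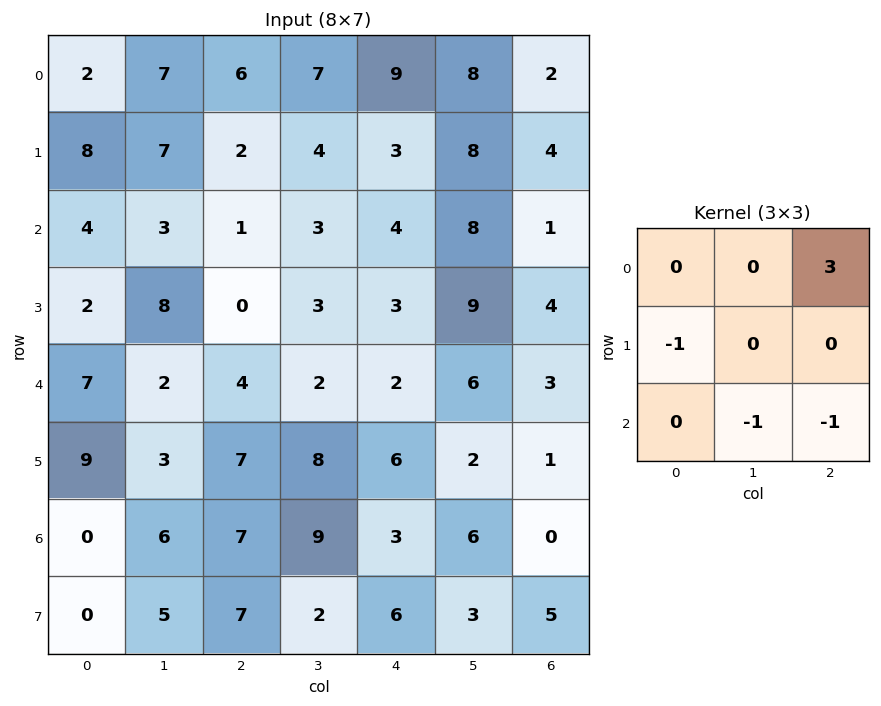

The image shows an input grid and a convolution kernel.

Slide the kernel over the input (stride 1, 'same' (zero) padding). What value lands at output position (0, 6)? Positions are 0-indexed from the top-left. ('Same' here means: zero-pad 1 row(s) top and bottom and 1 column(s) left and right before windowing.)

-12

The receptive field on the zero-padded input at this output position is [0 0 0 / 8 2 0 / 8 4 0]. Elementwise product with the kernel and sum: 0·3 + 8·-1 + 4·-1 + 0·-1.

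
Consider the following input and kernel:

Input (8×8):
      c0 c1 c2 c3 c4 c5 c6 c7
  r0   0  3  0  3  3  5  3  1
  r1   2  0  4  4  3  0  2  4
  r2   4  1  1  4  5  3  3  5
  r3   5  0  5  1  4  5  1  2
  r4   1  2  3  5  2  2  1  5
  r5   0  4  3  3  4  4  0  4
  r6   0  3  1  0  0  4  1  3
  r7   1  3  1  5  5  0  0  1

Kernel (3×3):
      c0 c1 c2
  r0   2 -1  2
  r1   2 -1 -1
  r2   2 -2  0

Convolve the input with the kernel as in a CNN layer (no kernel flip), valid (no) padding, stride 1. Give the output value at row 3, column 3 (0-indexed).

12

The receptive field on the input at this output position is [1 4 5 / 5 2 2 / 3 4 4]. Elementwise product with the kernel and sum: 1·2 + 4·-1 + 5·2 + 5·2 + 2·-1 + 2·-1 + 3·2 + 4·-2.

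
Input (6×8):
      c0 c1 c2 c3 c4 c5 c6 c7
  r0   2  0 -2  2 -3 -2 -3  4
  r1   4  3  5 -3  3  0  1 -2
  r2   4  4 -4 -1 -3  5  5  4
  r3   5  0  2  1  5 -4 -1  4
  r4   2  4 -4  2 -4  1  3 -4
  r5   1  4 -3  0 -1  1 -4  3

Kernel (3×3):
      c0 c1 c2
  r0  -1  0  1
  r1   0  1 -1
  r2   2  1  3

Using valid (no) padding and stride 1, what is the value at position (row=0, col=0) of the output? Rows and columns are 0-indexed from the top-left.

-6

The receptive field on the input at this output position is [2 0 -2 / 4 3 5 / 4 4 -4]. Elementwise product with the kernel and sum: 2·-1 + -2·1 + 3·1 + 5·-1 + 4·2 + 4·1 + -4·3.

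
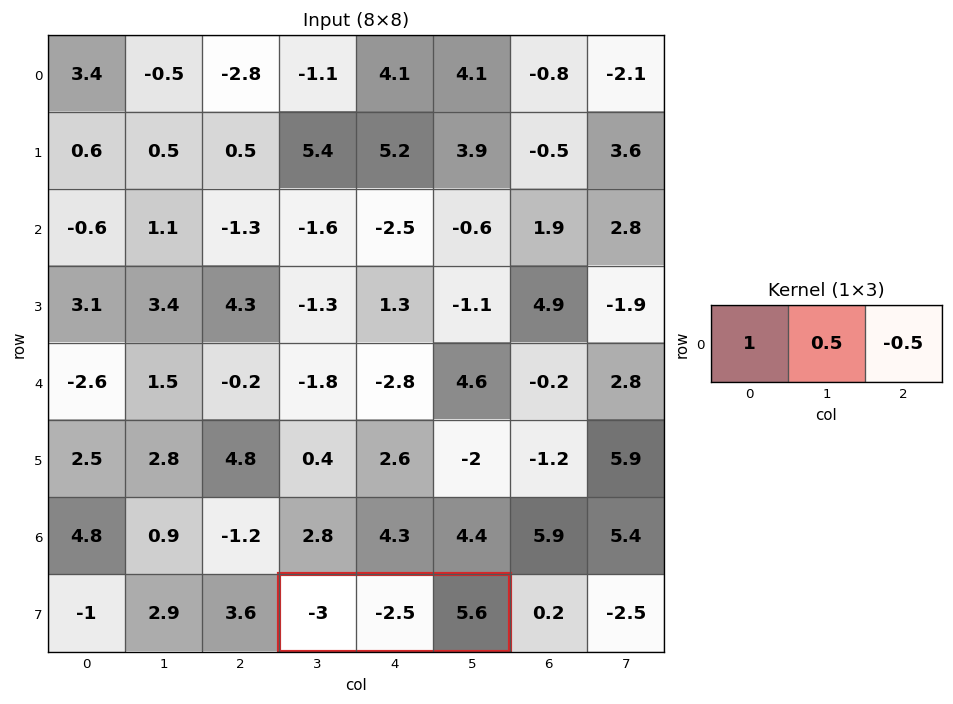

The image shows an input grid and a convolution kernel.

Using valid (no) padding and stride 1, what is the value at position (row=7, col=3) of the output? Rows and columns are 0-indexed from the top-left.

The receptive field on the input at this output position is [-3 -2.5 5.6]. Elementwise product with the kernel and sum: -3·1 + -2.5·0.5 + 5.6·-0.5.

-7.05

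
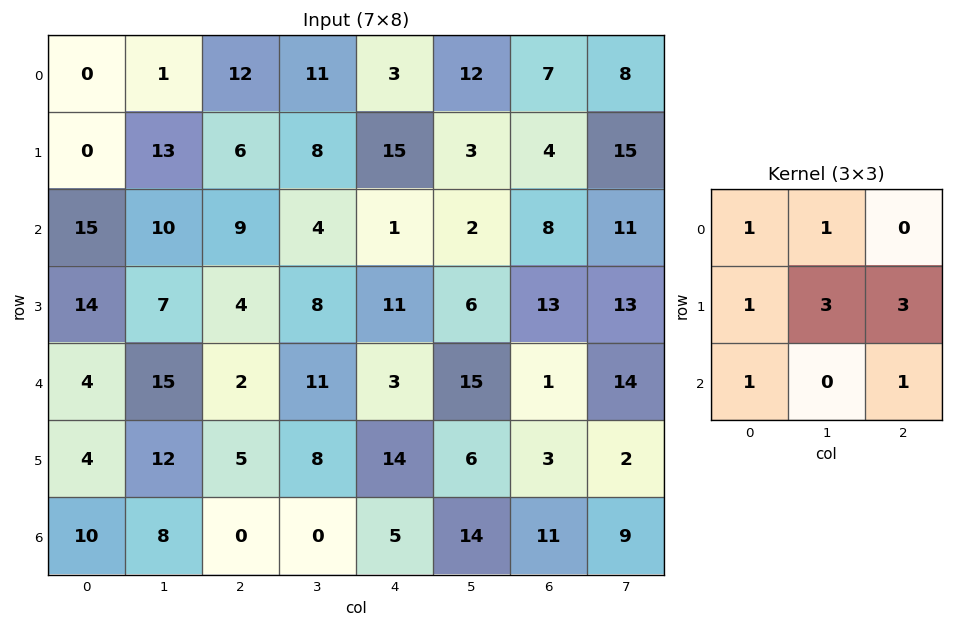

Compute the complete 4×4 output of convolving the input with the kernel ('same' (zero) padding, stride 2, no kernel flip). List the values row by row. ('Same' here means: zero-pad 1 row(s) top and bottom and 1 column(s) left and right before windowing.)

16 91 67 75
82 83 50 85
83 85 98 87
58 25 79 83

Output[0,0]: The receptive field on the zero-padded input at this output position is [0 0 0 / 0 0 1 / 0 0 13]. Elementwise product with the kernel and sum: 0·1 + 0·1 + 0·1 + 0·3 + 1·3 + 0·1 + 13·1.
Output[0,1]: The receptive field on the zero-padded input at this output position is [0 0 0 / 1 12 11 / 13 6 8]. Elementwise product with the kernel and sum: 0·1 + 0·1 + 1·1 + 12·3 + 11·3 + 13·1 + 8·1.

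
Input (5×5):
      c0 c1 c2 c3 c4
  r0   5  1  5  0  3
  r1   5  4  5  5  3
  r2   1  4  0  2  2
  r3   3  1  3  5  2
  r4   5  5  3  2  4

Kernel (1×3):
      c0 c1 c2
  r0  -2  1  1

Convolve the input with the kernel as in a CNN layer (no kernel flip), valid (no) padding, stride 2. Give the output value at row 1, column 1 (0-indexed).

4

The receptive field on the input at this output position is [0 2 2]. Elementwise product with the kernel and sum: 0·-2 + 2·1 + 2·1.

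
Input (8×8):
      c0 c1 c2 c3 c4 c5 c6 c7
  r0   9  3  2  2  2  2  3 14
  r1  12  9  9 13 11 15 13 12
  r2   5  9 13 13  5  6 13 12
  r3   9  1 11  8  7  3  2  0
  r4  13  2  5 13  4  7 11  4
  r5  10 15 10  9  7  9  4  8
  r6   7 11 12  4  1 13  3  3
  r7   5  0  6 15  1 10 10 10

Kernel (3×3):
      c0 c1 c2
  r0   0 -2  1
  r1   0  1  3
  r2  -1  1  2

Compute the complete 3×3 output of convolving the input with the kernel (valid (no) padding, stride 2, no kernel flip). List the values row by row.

Output[0,0]: The receptive field on the input at this output position is [9 3 2 / 12 9 9 / 5 9 13]. Elementwise product with the kernel and sum: 3·-2 + 2·1 + 9·1 + 9·3 + 5·-1 + 9·1 + 13·2.

62 54 80
28 24 35
74 2 36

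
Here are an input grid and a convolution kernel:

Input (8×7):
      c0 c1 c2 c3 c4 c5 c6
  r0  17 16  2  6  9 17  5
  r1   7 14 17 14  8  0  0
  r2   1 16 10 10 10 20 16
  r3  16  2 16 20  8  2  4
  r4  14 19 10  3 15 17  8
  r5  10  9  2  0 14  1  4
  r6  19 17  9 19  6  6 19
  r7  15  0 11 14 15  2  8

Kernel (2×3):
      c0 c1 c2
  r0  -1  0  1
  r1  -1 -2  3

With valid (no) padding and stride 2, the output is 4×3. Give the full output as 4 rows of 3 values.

Output[0,0]: The receptive field on the input at this output position is [17 16 2 / 7 14 17]. Elementwise product with the kernel and sum: 17·-1 + 2·1 + 7·-1 + 14·-2 + 17·3.

1 -14 -12
37 -32 6
-26 45 -11
8 3 18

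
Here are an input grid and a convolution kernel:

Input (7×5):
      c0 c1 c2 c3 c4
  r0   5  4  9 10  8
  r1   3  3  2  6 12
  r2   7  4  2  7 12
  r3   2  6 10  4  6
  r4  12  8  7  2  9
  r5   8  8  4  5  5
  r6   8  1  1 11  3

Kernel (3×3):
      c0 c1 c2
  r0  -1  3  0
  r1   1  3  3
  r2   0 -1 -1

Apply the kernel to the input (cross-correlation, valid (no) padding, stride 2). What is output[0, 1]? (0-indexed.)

The receptive field on the input at this output position is [9 10 8 / 2 6 12 / 2 7 12]. Elementwise product with the kernel and sum: 9·-1 + 10·3 + 2·1 + 6·3 + 12·3 + 7·-1 + 12·-1.

58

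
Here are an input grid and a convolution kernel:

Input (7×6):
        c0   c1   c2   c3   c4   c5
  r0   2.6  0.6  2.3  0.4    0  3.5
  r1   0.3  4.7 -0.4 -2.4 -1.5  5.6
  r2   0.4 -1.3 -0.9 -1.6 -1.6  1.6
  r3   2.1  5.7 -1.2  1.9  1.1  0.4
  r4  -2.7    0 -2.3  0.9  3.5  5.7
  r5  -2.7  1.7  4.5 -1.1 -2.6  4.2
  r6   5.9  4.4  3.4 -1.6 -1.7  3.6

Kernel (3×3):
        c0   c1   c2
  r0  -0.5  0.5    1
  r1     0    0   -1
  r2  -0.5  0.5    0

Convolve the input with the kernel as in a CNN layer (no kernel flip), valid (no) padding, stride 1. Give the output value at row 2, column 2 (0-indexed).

-1.45

The receptive field on the input at this output position is [-0.9 -1.6 -1.6 / -1.2 1.9 1.1 / -2.3 0.9 3.5]. Elementwise product with the kernel and sum: -0.9·-0.5 + -1.6·0.5 + -1.6·1 + 1.1·-1 + -2.3·-0.5 + 0.9·0.5.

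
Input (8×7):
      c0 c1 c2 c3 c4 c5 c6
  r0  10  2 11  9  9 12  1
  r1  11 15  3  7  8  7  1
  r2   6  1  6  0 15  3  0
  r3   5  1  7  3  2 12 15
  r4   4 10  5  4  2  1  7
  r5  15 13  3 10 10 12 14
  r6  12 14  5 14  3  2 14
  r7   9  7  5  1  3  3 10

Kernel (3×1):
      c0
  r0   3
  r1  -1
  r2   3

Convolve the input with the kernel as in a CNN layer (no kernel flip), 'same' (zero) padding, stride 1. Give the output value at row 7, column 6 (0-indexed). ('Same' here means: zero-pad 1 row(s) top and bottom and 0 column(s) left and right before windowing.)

32

The receptive field on the zero-padded input at this output position is [14 / 10 / 0]. Elementwise product with the kernel and sum: 14·3 + 10·-1 + 0·3.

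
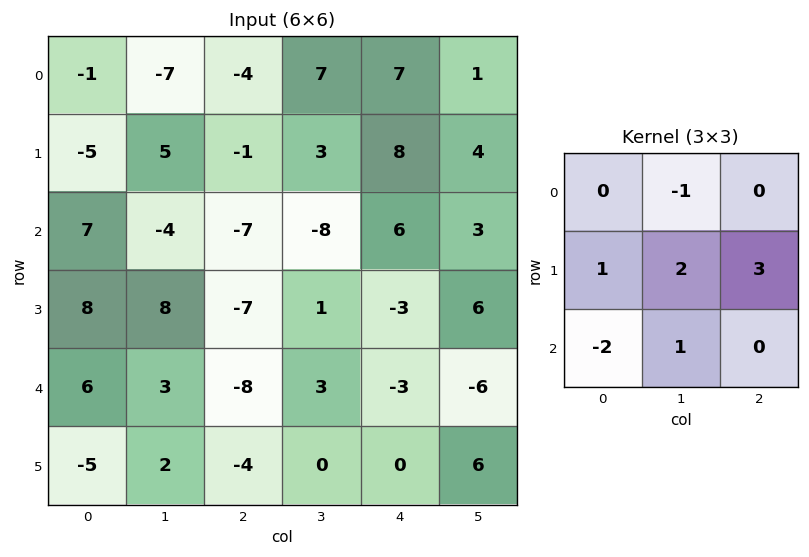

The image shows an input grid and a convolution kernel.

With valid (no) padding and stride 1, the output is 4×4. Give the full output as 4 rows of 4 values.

-9 17 28 46
-35 -64 7 0
-2 -10 13 -2
-8 -5 -4 -18

Output[0,0]: The receptive field on the input at this output position is [-1 -7 -4 / -5 5 -1 / 7 -4 -7]. Elementwise product with the kernel and sum: -7·-1 + -5·1 + 5·2 + -1·3 + 7·-2 + -4·1.
Output[0,1]: The receptive field on the input at this output position is [-7 -4 7 / 5 -1 3 / -4 -7 -8]. Elementwise product with the kernel and sum: -4·-1 + 5·1 + -1·2 + 3·3 + -4·-2 + -7·1.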